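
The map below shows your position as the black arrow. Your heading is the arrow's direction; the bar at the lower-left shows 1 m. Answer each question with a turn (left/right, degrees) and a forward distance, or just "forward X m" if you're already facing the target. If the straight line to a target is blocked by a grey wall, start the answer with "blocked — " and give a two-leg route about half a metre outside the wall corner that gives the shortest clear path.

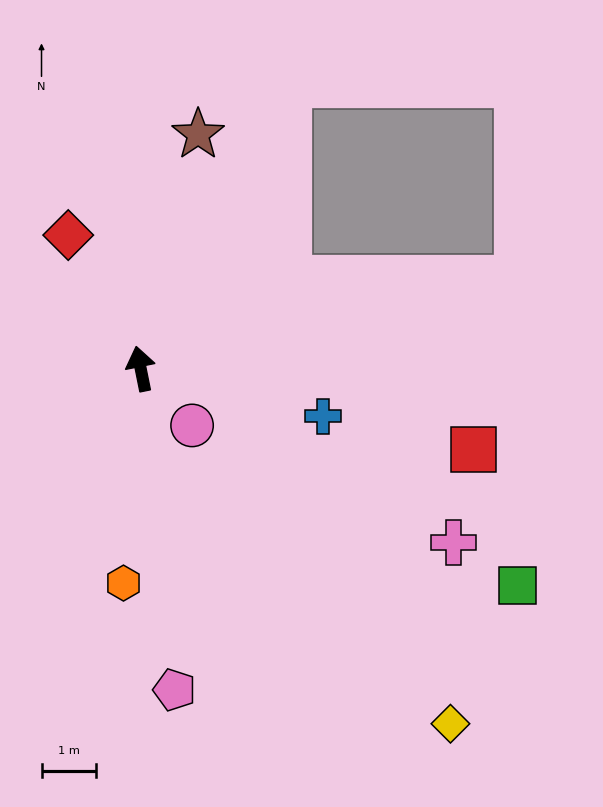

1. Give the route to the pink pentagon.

turn left 175°, forward 6.0 m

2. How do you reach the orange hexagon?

turn left 164°, forward 4.0 m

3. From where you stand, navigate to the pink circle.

turn right 149°, forward 1.4 m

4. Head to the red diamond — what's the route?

turn left 17°, forward 2.8 m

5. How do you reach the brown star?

turn right 25°, forward 4.5 m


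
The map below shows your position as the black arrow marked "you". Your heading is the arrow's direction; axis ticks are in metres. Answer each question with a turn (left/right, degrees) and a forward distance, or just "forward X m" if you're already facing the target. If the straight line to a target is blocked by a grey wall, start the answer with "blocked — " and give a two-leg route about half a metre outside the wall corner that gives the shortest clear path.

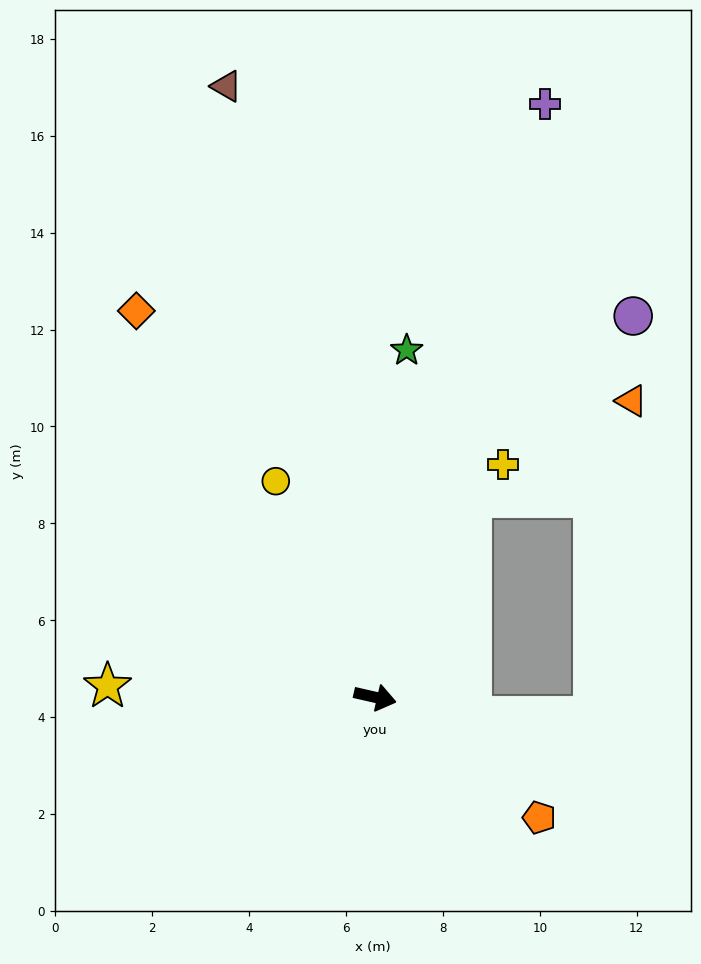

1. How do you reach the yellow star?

turn right 170°, forward 5.5 m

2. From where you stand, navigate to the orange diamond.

turn left 135°, forward 9.4 m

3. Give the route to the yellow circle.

turn left 128°, forward 4.9 m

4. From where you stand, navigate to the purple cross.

turn left 87°, forward 12.7 m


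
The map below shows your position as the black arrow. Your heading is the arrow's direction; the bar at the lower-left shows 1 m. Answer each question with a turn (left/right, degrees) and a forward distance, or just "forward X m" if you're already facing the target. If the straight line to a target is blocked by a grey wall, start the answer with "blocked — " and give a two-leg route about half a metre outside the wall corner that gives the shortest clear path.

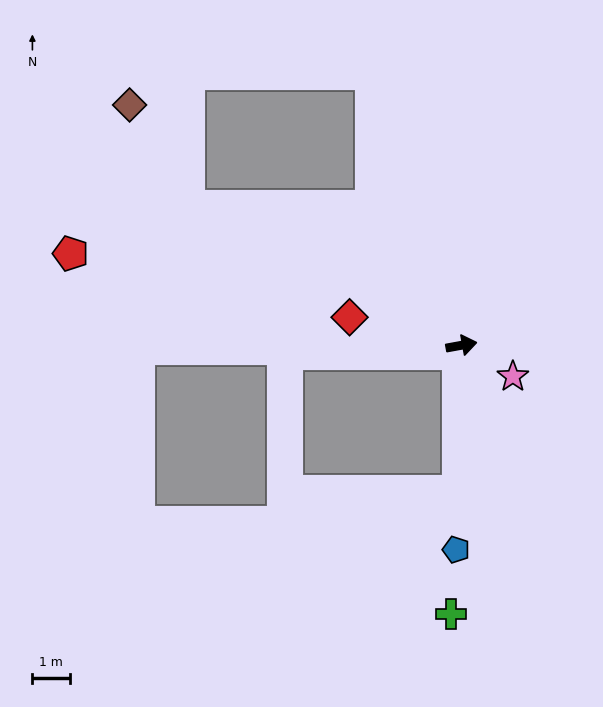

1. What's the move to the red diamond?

turn left 156°, forward 3.1 m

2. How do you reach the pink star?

turn right 42°, forward 1.6 m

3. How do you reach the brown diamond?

blocked — turn left 143°, forward 8.1 m, then turn right 33°, forward 3.1 m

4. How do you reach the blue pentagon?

turn right 102°, forward 5.4 m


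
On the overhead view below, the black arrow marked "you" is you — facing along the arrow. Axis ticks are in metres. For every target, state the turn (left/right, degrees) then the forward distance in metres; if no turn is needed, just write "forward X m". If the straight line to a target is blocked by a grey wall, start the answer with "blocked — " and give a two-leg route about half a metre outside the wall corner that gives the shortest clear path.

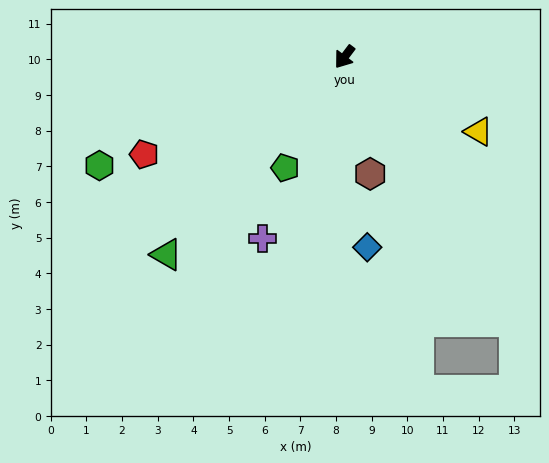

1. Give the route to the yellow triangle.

turn left 98°, forward 4.3 m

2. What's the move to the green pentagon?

turn left 9°, forward 3.5 m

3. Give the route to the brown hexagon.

turn left 49°, forward 3.4 m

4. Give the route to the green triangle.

turn right 5°, forward 7.5 m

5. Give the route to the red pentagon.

turn right 27°, forward 6.2 m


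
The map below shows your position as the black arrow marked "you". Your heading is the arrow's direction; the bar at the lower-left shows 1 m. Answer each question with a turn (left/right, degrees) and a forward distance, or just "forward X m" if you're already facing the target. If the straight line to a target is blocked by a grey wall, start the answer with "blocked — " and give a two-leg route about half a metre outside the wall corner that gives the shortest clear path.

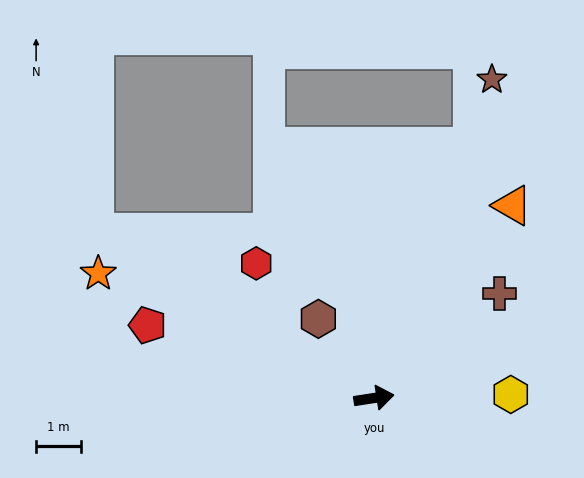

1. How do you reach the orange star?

turn left 147°, forward 6.8 m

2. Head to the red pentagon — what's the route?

turn left 153°, forward 5.3 m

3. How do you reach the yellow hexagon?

turn right 7°, forward 3.1 m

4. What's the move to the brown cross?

turn left 31°, forward 3.7 m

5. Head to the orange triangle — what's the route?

turn left 45°, forward 5.3 m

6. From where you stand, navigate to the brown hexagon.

turn left 116°, forward 2.2 m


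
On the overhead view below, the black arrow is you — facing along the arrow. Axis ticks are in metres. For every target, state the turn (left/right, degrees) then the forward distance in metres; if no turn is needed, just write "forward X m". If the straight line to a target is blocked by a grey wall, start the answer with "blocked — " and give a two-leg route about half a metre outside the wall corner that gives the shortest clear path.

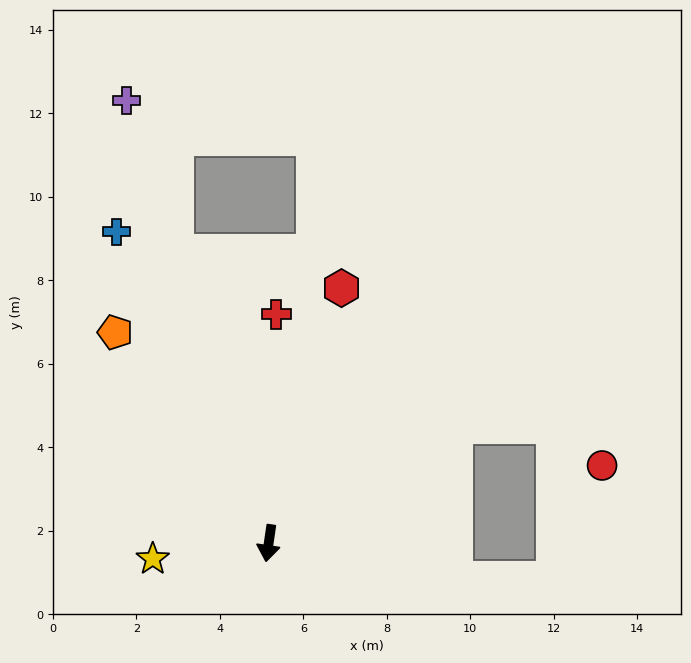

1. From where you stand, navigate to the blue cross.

turn right 146°, forward 8.3 m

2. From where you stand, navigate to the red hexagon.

turn left 172°, forward 6.4 m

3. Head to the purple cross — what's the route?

turn right 154°, forward 11.1 m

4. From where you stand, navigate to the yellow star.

turn right 74°, forward 2.8 m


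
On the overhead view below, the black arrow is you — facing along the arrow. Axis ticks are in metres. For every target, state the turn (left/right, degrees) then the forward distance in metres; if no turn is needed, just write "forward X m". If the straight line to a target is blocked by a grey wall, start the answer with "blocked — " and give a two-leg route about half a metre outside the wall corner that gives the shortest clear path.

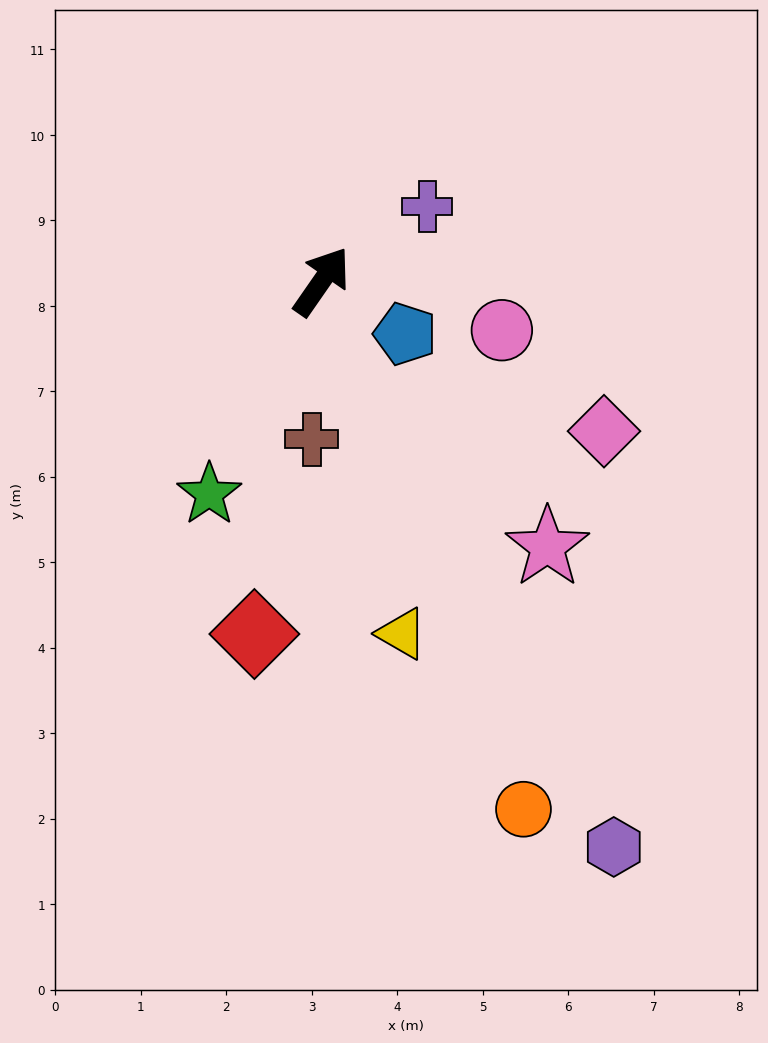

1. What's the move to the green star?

turn right 173°, forward 2.8 m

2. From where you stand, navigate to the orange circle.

turn right 124°, forward 6.6 m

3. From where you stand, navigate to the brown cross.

turn right 149°, forward 1.8 m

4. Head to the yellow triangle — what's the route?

turn right 132°, forward 4.2 m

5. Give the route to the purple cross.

turn right 20°, forward 1.5 m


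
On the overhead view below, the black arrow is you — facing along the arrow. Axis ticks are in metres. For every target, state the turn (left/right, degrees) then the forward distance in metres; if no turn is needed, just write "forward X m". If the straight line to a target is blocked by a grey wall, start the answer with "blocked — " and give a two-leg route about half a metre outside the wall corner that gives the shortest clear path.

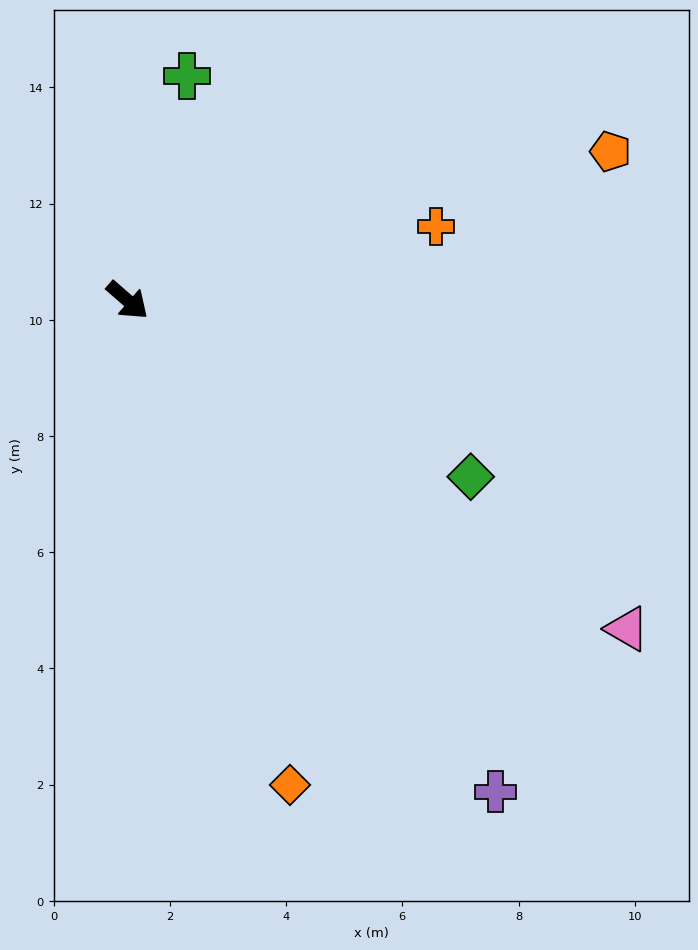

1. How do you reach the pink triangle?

turn left 8°, forward 10.3 m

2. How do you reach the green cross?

turn left 116°, forward 4.0 m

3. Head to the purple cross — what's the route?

turn right 12°, forward 10.6 m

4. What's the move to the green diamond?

turn left 14°, forward 6.6 m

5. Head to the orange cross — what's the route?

turn left 54°, forward 5.5 m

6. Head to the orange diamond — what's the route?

turn right 31°, forward 8.8 m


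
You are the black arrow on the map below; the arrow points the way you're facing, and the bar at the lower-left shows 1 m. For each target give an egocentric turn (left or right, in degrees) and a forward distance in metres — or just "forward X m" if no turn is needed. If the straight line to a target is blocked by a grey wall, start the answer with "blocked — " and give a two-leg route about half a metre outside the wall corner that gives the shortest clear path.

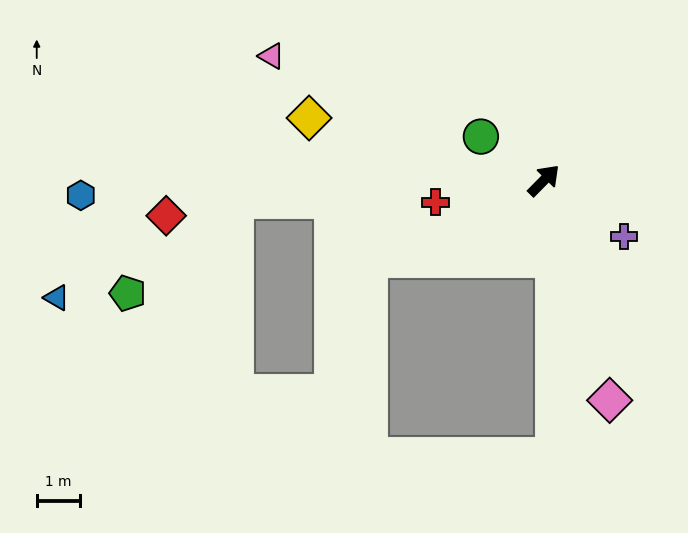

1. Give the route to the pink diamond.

turn right 119°, forward 5.3 m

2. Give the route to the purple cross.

turn right 81°, forward 2.3 m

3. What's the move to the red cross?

turn left 146°, forward 2.6 m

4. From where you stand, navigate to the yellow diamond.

turn left 120°, forward 5.6 m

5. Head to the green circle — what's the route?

turn left 100°, forward 1.8 m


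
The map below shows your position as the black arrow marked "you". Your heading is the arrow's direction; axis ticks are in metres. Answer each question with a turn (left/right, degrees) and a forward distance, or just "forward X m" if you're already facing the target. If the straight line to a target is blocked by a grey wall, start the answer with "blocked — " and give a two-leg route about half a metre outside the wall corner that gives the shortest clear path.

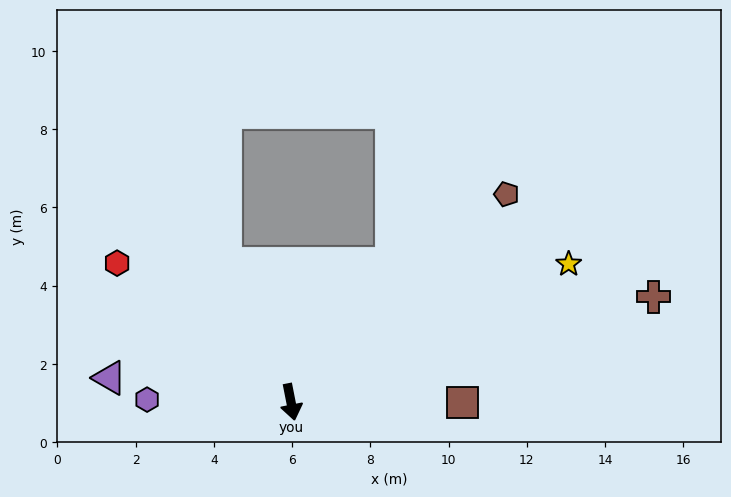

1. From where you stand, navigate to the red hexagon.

turn right 140°, forward 5.7 m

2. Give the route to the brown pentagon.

turn left 123°, forward 7.7 m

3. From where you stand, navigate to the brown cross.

turn left 95°, forward 9.7 m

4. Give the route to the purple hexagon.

turn right 102°, forward 3.7 m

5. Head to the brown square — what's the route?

turn left 79°, forward 4.4 m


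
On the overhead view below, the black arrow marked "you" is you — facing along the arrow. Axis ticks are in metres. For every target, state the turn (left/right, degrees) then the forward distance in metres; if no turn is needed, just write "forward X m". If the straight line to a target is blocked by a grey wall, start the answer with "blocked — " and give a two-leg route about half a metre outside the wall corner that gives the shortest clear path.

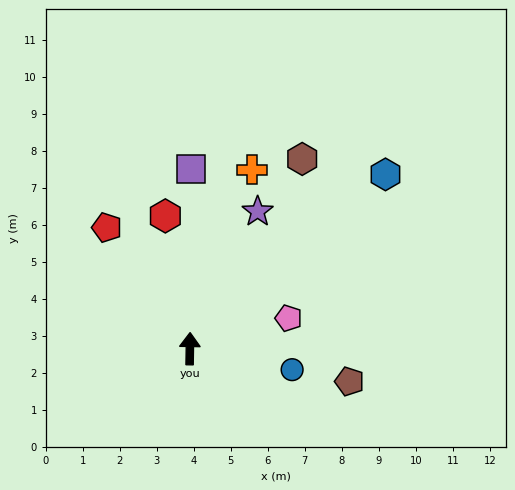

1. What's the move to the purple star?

turn right 25°, forward 4.1 m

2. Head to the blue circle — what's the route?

turn right 101°, forward 2.8 m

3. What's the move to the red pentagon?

turn left 35°, forward 4.0 m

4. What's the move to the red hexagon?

turn left 11°, forward 3.6 m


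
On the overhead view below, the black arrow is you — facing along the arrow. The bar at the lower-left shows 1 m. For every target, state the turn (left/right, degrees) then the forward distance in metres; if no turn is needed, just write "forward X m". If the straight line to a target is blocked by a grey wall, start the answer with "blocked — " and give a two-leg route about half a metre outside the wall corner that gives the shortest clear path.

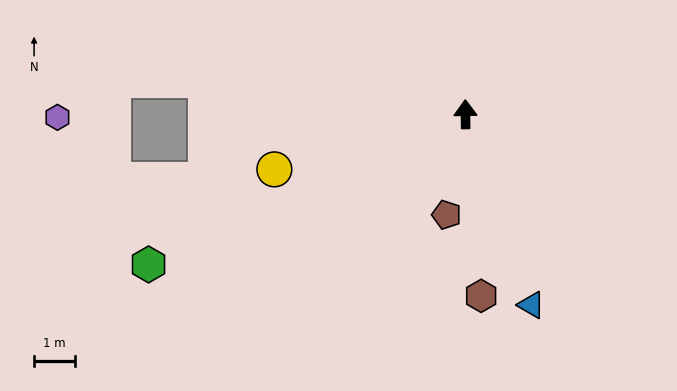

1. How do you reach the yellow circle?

turn left 105°, forward 4.8 m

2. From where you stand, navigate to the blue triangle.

turn right 162°, forward 4.9 m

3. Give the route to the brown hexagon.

turn right 176°, forward 4.4 m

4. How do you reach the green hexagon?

turn left 115°, forward 8.5 m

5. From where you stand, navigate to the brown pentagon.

turn left 169°, forward 2.5 m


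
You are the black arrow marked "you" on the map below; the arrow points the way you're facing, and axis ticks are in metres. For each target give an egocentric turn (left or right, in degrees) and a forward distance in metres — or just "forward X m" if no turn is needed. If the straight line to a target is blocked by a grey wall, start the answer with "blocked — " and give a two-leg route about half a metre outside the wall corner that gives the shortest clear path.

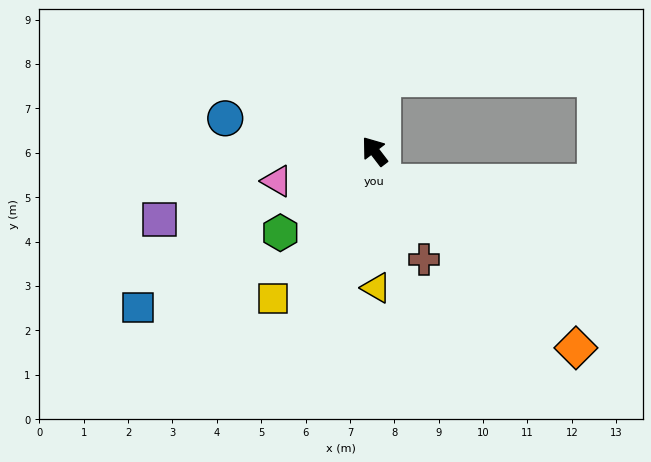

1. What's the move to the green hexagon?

turn left 93°, forward 2.8 m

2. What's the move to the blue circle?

turn left 40°, forward 3.4 m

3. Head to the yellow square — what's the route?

turn left 108°, forward 4.0 m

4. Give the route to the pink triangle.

turn left 70°, forward 2.3 m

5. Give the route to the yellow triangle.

turn left 143°, forward 3.1 m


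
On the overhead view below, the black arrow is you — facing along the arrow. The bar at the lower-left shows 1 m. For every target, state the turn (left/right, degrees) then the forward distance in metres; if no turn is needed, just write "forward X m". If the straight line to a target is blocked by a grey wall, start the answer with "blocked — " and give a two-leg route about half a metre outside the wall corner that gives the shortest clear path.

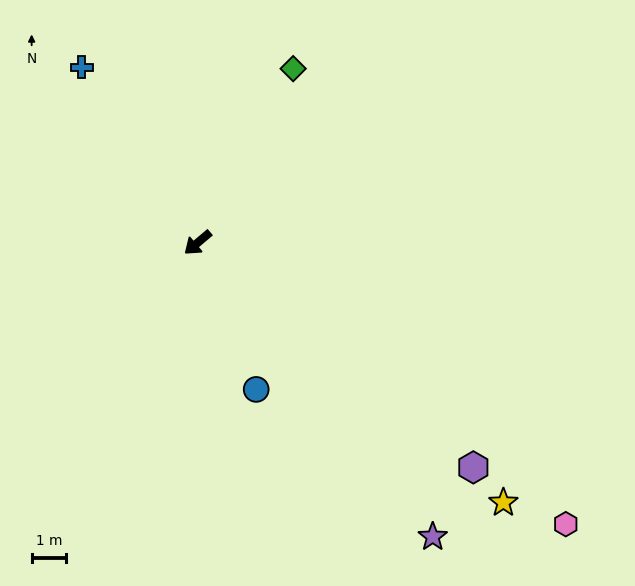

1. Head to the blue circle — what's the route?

turn left 72°, forward 4.6 m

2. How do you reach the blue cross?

turn right 97°, forward 6.1 m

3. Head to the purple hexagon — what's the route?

turn left 101°, forward 10.3 m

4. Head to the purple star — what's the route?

turn left 88°, forward 10.9 m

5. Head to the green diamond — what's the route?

turn right 159°, forward 5.8 m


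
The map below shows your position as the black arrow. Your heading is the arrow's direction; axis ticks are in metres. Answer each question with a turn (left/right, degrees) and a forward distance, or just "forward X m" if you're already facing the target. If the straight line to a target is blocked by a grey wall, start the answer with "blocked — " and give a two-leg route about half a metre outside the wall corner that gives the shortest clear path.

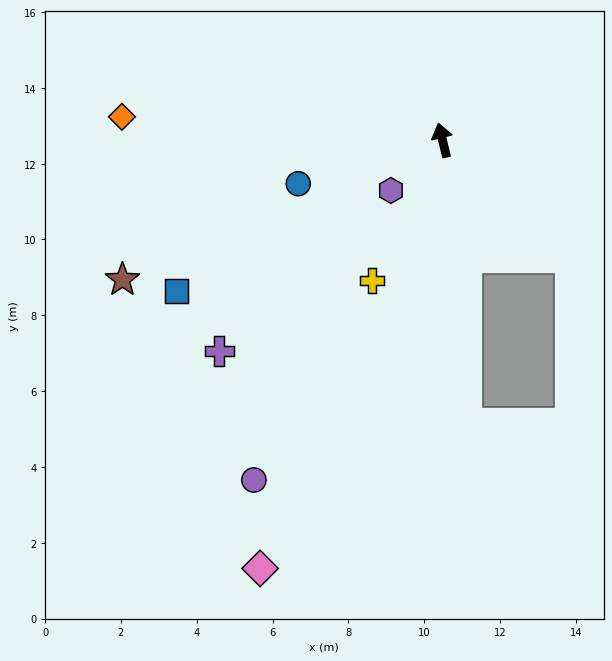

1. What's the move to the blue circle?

turn left 93°, forward 4.0 m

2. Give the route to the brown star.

turn left 100°, forward 9.2 m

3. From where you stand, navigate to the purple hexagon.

turn left 121°, forward 1.9 m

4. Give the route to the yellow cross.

turn left 140°, forward 4.1 m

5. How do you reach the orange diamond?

turn left 72°, forward 8.5 m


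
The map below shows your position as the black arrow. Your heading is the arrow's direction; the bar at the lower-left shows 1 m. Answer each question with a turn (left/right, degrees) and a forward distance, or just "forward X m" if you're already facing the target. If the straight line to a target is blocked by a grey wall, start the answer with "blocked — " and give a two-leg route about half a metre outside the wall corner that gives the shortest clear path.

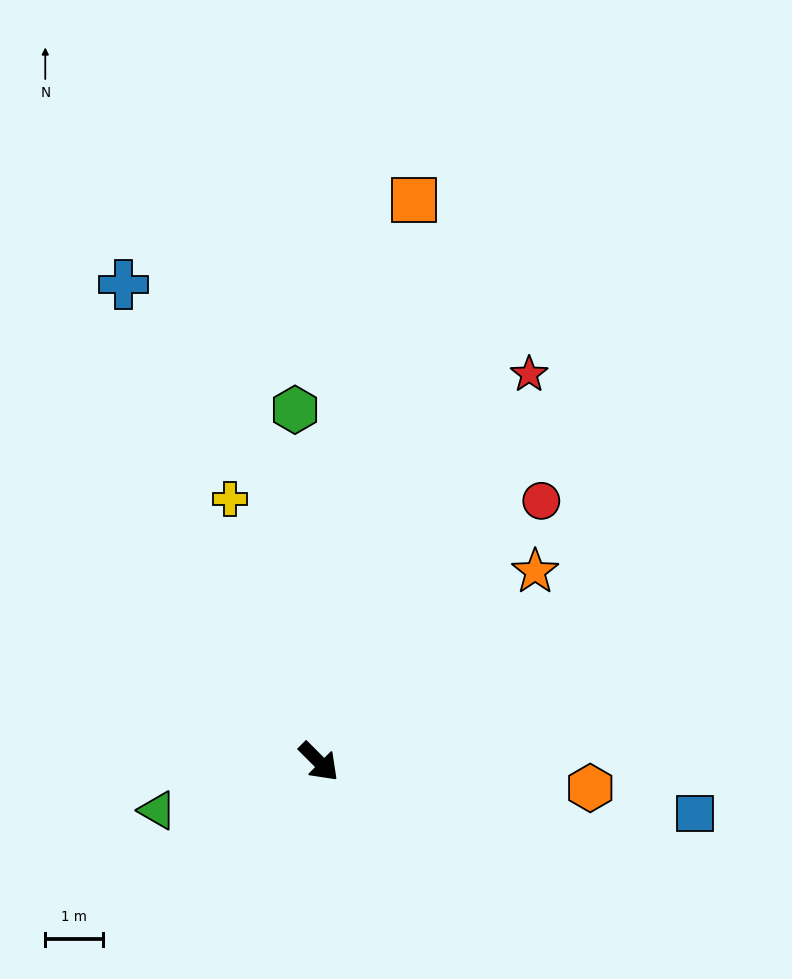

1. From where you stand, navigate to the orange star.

turn left 86°, forward 5.0 m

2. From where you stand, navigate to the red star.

turn left 107°, forward 7.7 m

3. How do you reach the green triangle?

turn right 118°, forward 2.9 m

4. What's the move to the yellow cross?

turn left 154°, forward 4.8 m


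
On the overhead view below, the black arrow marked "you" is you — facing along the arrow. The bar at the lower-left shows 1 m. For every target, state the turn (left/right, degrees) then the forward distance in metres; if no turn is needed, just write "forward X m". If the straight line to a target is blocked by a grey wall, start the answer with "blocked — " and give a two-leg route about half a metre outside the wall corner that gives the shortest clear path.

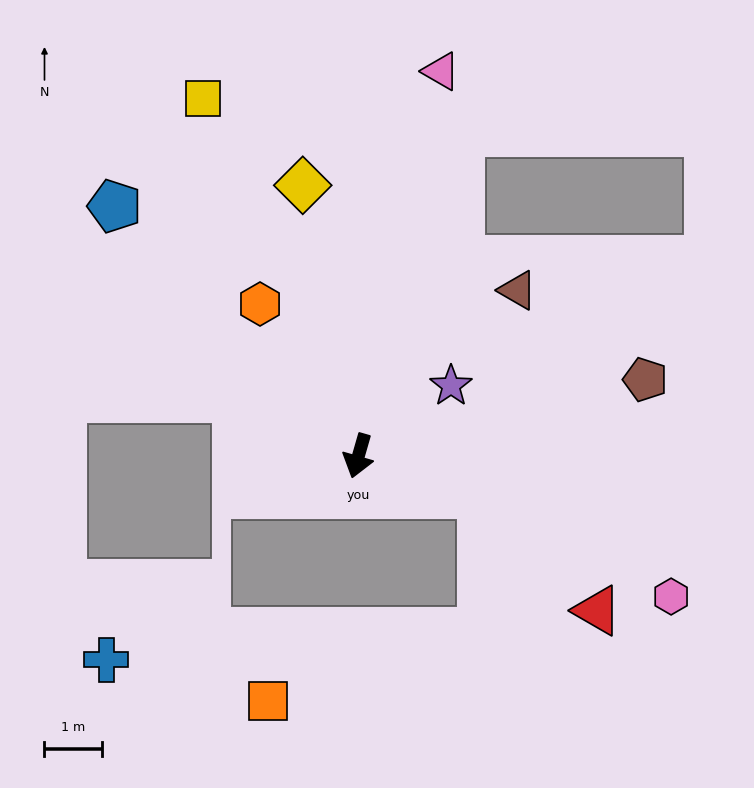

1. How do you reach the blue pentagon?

turn right 120°, forward 6.1 m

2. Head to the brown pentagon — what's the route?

turn left 121°, forward 5.2 m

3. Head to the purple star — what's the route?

turn left 143°, forward 2.0 m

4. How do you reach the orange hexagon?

turn right 131°, forward 3.2 m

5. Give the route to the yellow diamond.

turn right 152°, forward 4.8 m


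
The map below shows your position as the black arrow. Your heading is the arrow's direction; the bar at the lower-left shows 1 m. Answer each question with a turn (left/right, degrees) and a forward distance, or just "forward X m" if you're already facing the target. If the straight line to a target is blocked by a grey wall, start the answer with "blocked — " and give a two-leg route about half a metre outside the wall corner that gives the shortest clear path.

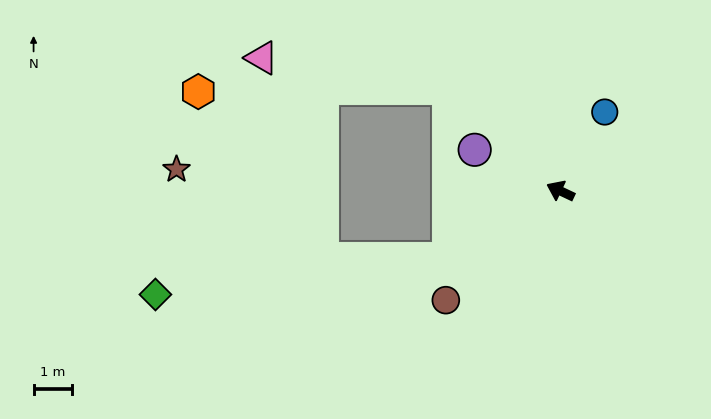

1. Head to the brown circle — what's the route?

turn left 69°, forward 4.1 m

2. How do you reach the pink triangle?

blocked — turn right 17°, forward 4.0 m, then turn left 33°, forward 4.9 m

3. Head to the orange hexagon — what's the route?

blocked — turn right 17°, forward 4.0 m, then turn left 43°, forward 6.5 m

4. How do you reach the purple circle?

forward 2.5 m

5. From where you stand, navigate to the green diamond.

blocked — turn left 56°, forward 3.4 m, then turn right 24°, forward 7.7 m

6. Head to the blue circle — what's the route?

turn right 94°, forward 2.4 m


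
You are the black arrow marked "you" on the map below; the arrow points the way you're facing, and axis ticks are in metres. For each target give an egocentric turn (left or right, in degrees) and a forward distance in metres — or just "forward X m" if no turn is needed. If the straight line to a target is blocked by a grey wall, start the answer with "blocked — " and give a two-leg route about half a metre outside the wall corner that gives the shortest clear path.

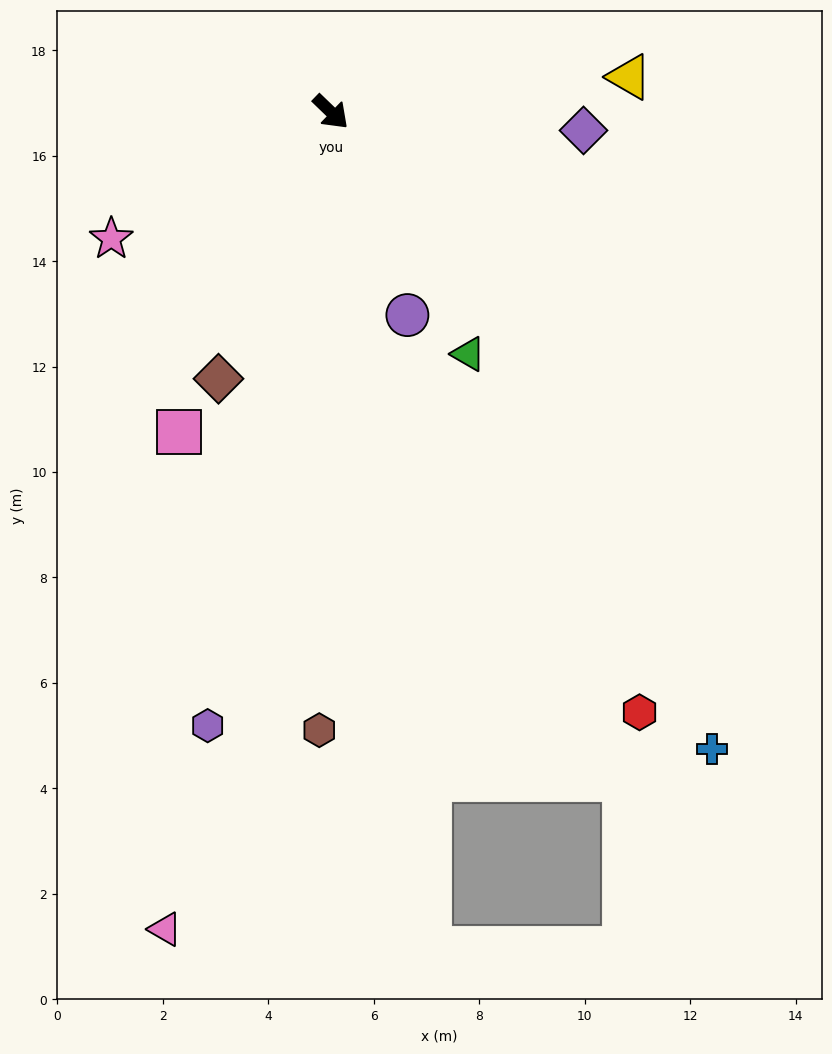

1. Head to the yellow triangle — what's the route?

turn left 51°, forward 5.7 m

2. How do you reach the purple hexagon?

turn right 57°, forward 11.9 m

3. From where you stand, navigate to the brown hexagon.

turn right 47°, forward 11.7 m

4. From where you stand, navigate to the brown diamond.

turn right 69°, forward 5.5 m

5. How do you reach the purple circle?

turn right 25°, forward 4.1 m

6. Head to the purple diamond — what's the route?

turn left 40°, forward 4.8 m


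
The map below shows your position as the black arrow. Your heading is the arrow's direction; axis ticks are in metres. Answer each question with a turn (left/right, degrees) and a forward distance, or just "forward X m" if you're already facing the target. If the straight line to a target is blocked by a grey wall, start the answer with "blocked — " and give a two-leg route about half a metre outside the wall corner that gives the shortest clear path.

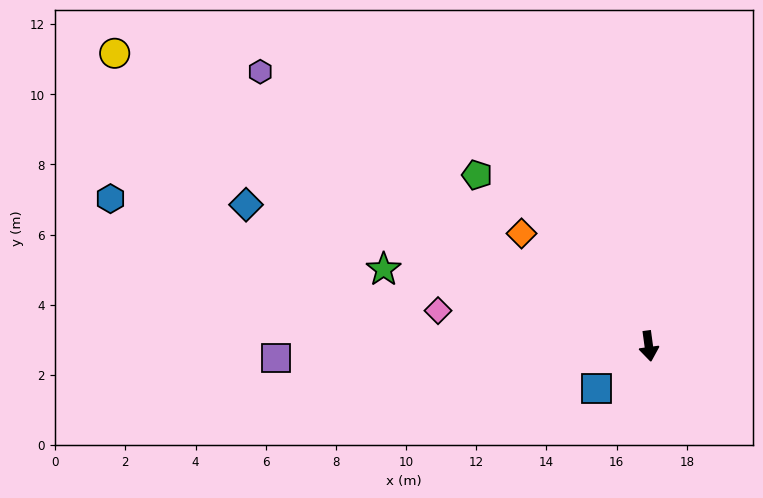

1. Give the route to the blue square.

turn right 59°, forward 1.9 m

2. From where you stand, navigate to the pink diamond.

turn right 107°, forward 6.1 m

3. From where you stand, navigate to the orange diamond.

turn right 139°, forward 4.8 m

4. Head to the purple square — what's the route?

turn right 96°, forward 10.6 m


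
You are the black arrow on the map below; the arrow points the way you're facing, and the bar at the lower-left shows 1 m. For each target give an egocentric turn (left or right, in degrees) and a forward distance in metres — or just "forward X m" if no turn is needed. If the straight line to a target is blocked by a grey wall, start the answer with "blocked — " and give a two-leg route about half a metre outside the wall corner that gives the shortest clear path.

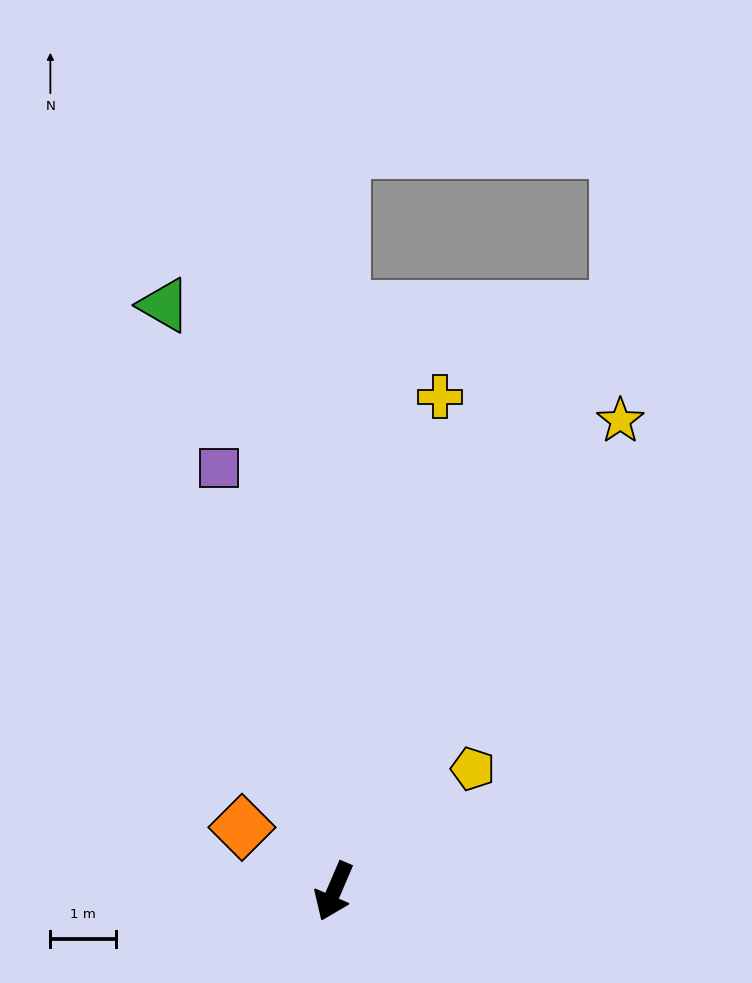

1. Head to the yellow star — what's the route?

turn left 172°, forward 8.3 m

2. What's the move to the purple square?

turn right 142°, forward 6.6 m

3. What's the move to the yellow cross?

turn right 169°, forward 7.6 m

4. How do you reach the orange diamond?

turn right 102°, forward 1.7 m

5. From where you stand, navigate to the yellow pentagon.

turn left 155°, forward 2.8 m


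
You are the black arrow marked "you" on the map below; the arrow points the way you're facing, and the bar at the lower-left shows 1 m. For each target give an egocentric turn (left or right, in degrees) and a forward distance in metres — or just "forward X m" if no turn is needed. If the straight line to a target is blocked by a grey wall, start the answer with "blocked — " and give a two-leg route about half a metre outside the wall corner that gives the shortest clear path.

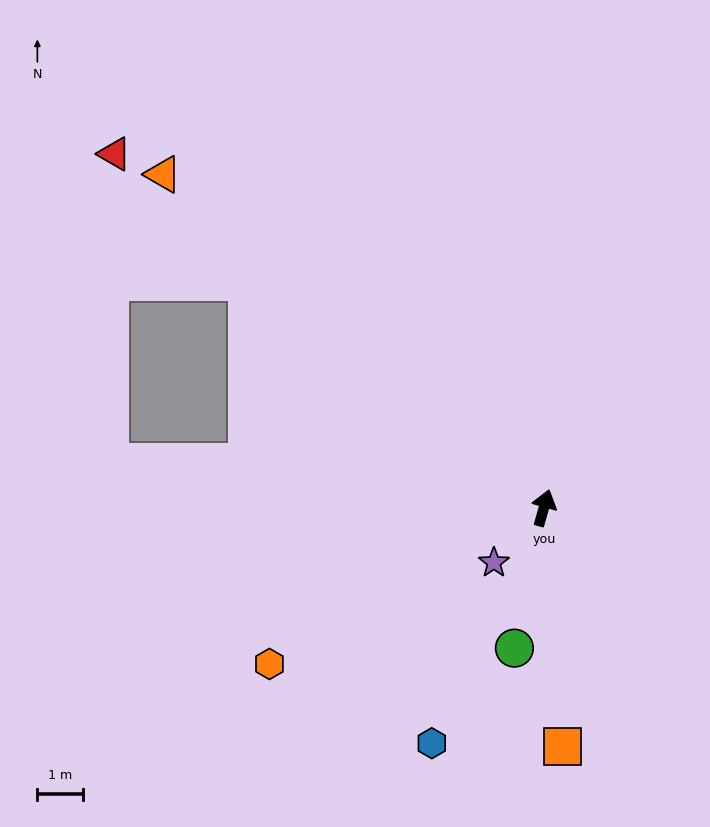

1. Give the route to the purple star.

turn left 154°, forward 1.6 m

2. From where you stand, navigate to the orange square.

turn right 160°, forward 5.3 m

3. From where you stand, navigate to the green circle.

turn right 176°, forward 3.2 m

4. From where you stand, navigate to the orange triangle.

turn left 65°, forward 11.2 m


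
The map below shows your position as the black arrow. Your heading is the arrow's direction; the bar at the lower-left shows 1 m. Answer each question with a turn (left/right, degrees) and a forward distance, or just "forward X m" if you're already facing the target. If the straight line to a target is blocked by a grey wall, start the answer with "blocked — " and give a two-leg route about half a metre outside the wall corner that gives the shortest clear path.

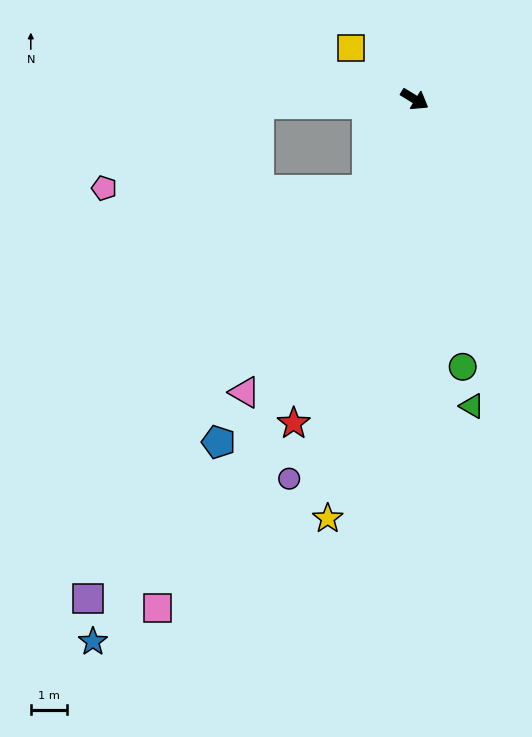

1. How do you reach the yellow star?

turn right 70°, forward 11.9 m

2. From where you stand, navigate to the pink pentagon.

blocked — turn right 147°, forward 4.3 m, then turn left 27°, forward 4.9 m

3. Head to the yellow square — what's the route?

turn left 173°, forward 2.3 m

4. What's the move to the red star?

turn right 79°, forward 9.6 m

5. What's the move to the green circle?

turn right 48°, forward 7.5 m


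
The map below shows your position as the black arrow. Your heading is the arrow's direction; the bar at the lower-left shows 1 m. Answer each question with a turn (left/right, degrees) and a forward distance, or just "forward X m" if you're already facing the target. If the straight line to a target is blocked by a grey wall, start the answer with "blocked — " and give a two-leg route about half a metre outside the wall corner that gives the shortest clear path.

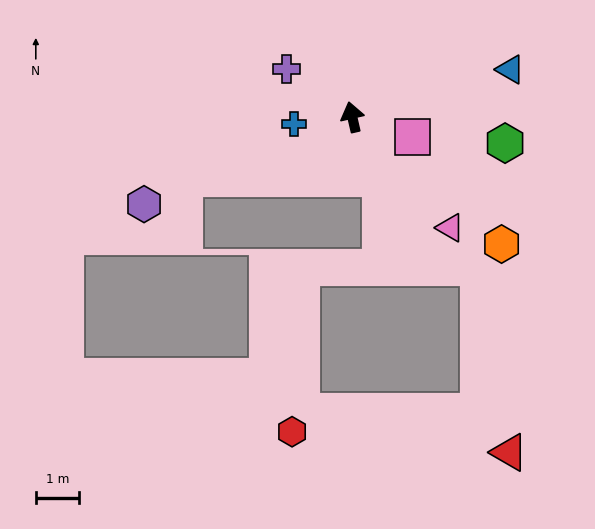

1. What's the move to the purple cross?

turn left 41°, forward 1.9 m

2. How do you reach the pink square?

turn right 121°, forward 1.5 m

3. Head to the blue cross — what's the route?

turn left 84°, forward 1.4 m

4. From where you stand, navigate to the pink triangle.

turn right 151°, forward 3.4 m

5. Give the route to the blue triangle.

turn right 86°, forward 3.8 m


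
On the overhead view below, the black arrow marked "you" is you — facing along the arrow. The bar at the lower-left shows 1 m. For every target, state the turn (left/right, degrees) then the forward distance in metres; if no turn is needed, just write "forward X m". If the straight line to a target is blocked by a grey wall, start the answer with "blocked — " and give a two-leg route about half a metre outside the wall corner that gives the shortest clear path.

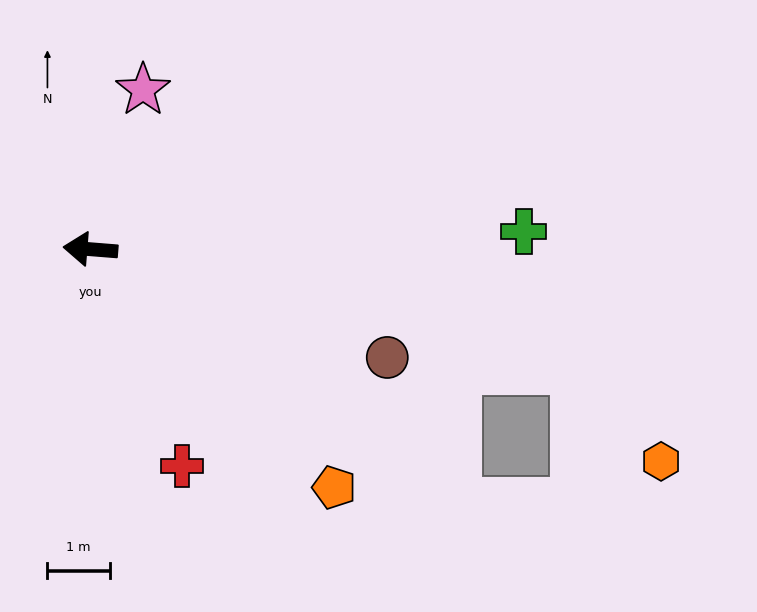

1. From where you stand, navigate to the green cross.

turn right 173°, forward 7.0 m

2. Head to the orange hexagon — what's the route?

blocked — turn left 171°, forward 8.1 m, then turn right 34°, forward 2.0 m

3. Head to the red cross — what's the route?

turn left 117°, forward 3.8 m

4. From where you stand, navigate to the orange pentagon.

turn left 140°, forward 5.5 m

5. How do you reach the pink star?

turn right 104°, forward 2.7 m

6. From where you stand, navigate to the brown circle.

turn left 165°, forward 5.1 m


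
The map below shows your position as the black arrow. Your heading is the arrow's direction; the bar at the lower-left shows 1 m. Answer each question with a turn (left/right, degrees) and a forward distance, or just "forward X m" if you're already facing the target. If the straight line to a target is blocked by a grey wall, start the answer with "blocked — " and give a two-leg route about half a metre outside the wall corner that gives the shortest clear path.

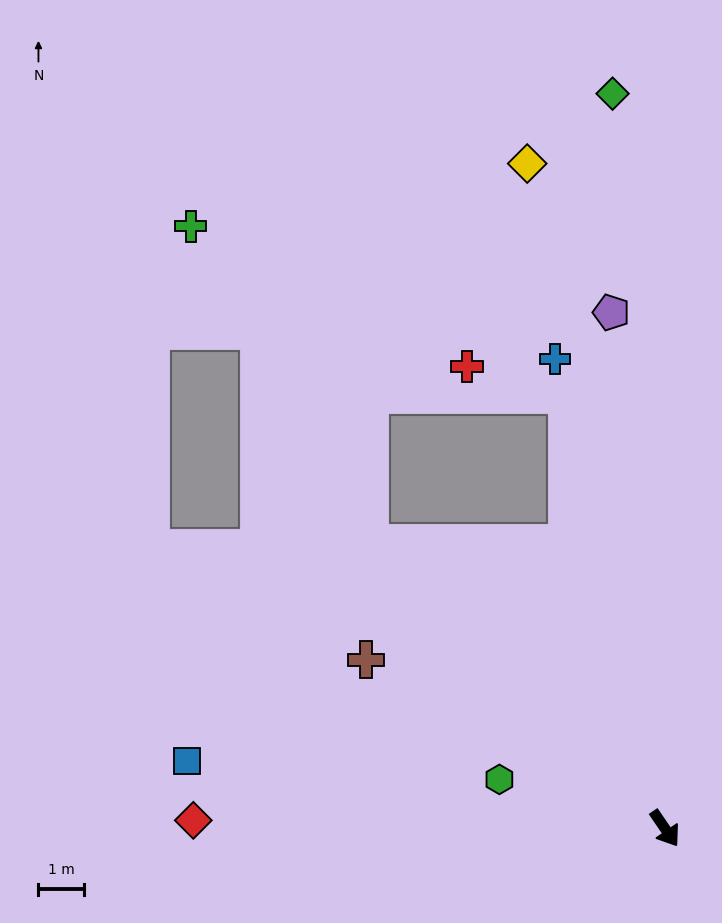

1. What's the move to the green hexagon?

turn right 141°, forward 3.8 m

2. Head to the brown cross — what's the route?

turn right 154°, forward 7.5 m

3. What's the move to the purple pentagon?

turn left 152°, forward 11.4 m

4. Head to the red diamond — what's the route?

turn right 125°, forward 10.3 m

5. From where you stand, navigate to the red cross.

blocked — turn left 158°, forward 9.7 m, then turn left 62°, forward 2.3 m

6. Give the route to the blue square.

turn right 132°, forward 10.6 m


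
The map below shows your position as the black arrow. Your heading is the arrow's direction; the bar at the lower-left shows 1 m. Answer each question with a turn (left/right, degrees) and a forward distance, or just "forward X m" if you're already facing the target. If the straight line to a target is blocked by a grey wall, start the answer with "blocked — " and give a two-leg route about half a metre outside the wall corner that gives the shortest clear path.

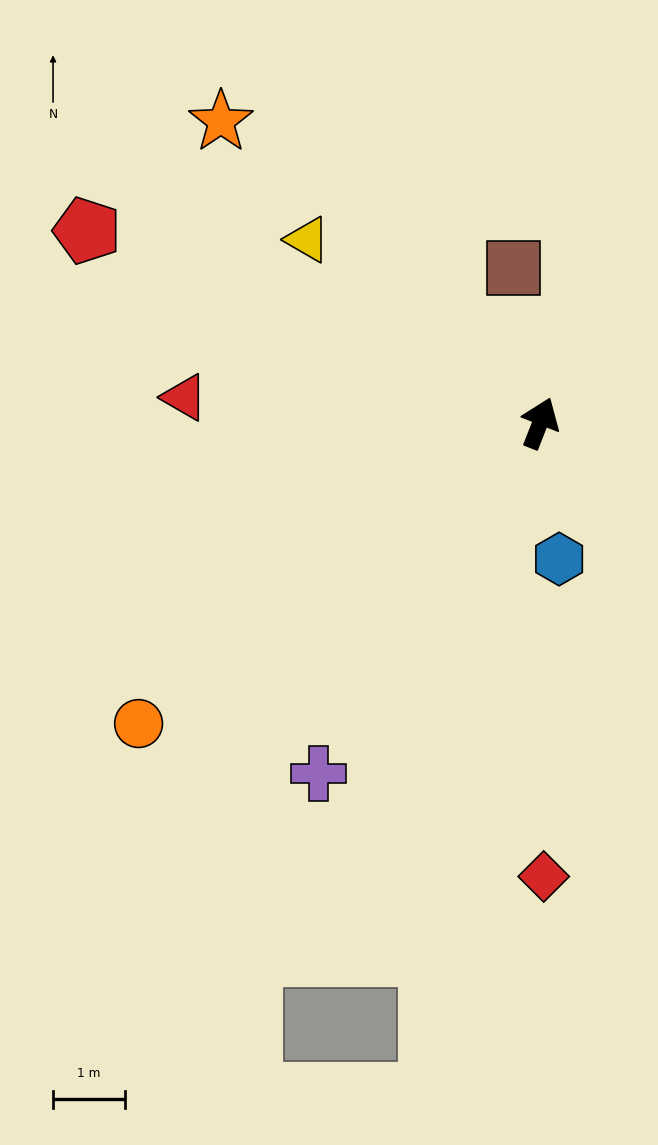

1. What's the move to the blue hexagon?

turn right 151°, forward 1.9 m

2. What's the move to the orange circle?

turn left 148°, forward 6.9 m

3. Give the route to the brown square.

turn left 31°, forward 2.2 m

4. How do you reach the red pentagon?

turn left 88°, forward 6.8 m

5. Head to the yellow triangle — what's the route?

turn left 73°, forward 4.1 m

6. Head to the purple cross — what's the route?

turn left 169°, forward 5.7 m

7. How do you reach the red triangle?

turn left 107°, forward 4.9 m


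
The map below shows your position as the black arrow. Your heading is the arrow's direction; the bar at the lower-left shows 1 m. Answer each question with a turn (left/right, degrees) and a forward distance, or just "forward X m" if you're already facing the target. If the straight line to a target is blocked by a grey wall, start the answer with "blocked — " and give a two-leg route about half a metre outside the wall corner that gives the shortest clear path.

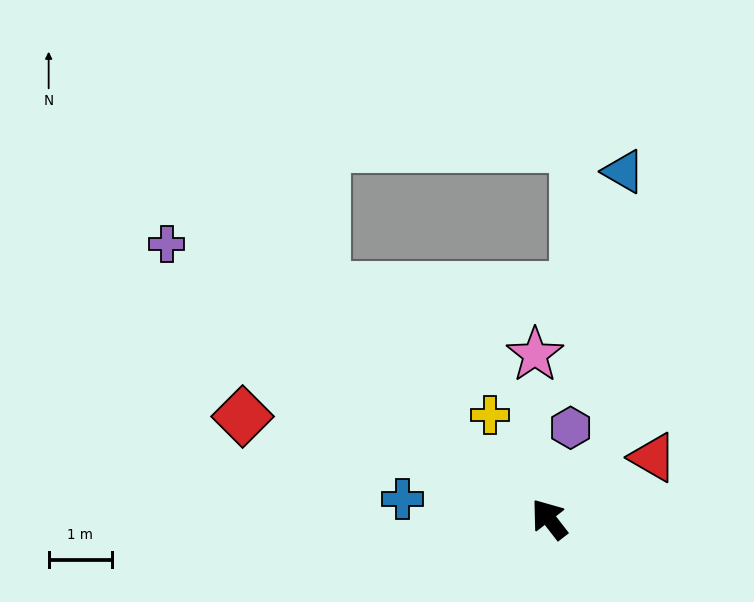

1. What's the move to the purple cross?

turn left 16°, forward 7.5 m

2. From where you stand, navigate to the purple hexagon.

turn right 51°, forward 1.5 m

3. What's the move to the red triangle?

turn right 97°, forward 1.9 m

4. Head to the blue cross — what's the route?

turn left 44°, forward 2.3 m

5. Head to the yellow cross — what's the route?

turn right 8°, forward 1.9 m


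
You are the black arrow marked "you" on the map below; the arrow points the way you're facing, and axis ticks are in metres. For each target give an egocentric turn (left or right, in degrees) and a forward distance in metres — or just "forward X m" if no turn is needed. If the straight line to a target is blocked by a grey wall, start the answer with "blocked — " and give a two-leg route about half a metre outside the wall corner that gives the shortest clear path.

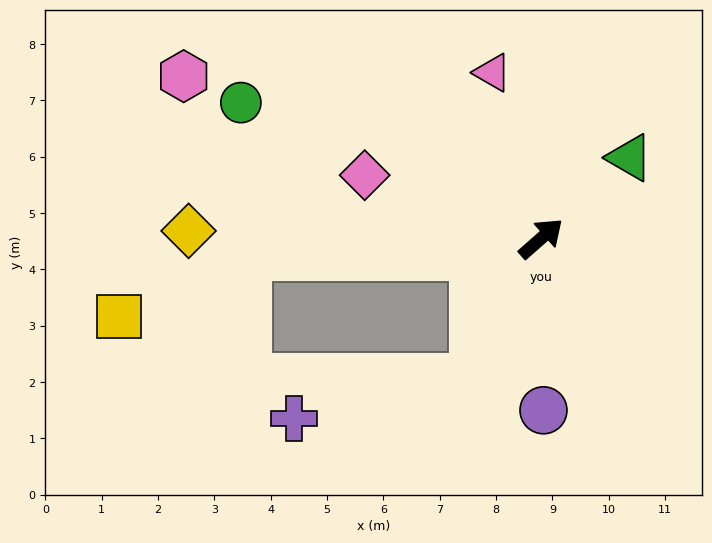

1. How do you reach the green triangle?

forward 2.1 m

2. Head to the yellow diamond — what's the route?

turn left 137°, forward 6.3 m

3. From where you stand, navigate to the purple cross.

blocked — turn right 158°, forward 2.7 m, then turn right 50°, forward 3.3 m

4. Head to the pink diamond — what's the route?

turn left 119°, forward 3.3 m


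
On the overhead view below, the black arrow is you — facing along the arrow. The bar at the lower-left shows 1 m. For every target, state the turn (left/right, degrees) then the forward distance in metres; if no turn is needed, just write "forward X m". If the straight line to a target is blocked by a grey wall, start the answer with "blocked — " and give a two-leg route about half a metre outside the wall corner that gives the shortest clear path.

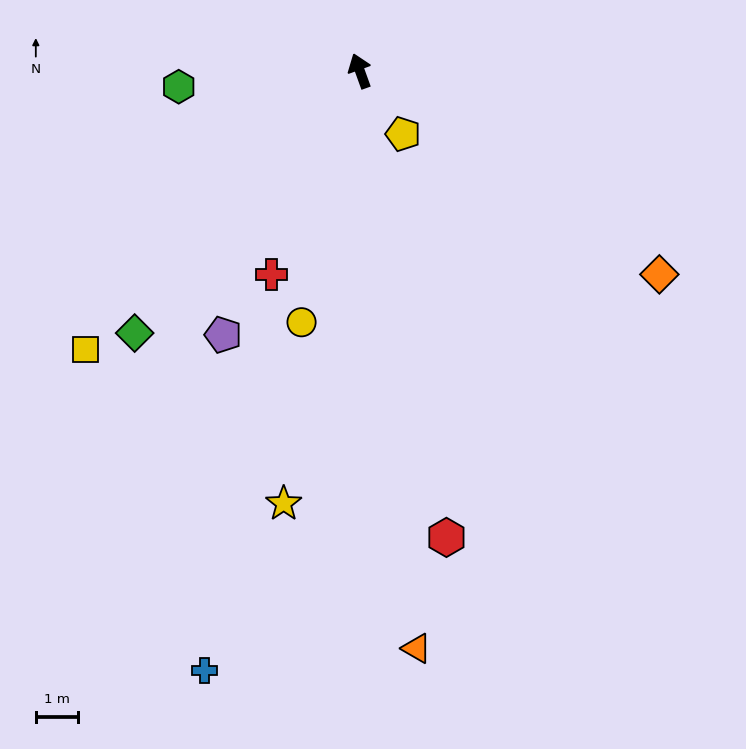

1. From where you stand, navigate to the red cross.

turn left 137°, forward 5.3 m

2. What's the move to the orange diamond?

turn right 144°, forward 8.7 m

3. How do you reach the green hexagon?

turn left 75°, forward 4.4 m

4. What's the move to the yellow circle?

turn left 147°, forward 6.2 m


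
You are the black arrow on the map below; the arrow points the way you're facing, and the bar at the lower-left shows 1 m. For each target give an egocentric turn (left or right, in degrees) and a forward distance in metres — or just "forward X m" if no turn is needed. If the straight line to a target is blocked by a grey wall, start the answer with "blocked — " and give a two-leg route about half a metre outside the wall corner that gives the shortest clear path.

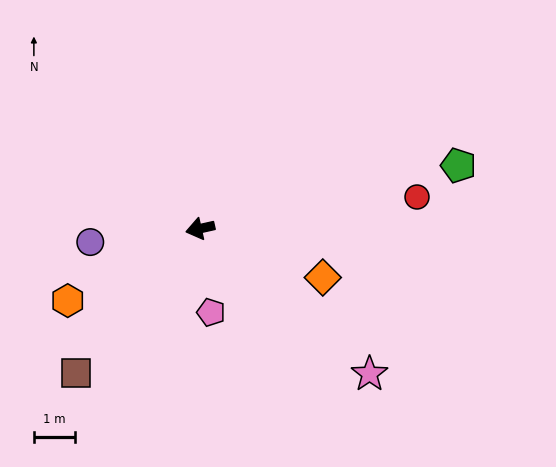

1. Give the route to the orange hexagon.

turn left 16°, forward 3.7 m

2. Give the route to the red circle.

turn left 176°, forward 5.3 m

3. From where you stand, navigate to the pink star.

turn left 127°, forward 5.4 m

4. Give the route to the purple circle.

turn right 6°, forward 2.7 m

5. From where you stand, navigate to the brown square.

turn left 37°, forward 4.6 m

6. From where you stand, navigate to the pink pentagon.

turn left 85°, forward 2.1 m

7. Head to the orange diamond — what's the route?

turn left 146°, forward 3.2 m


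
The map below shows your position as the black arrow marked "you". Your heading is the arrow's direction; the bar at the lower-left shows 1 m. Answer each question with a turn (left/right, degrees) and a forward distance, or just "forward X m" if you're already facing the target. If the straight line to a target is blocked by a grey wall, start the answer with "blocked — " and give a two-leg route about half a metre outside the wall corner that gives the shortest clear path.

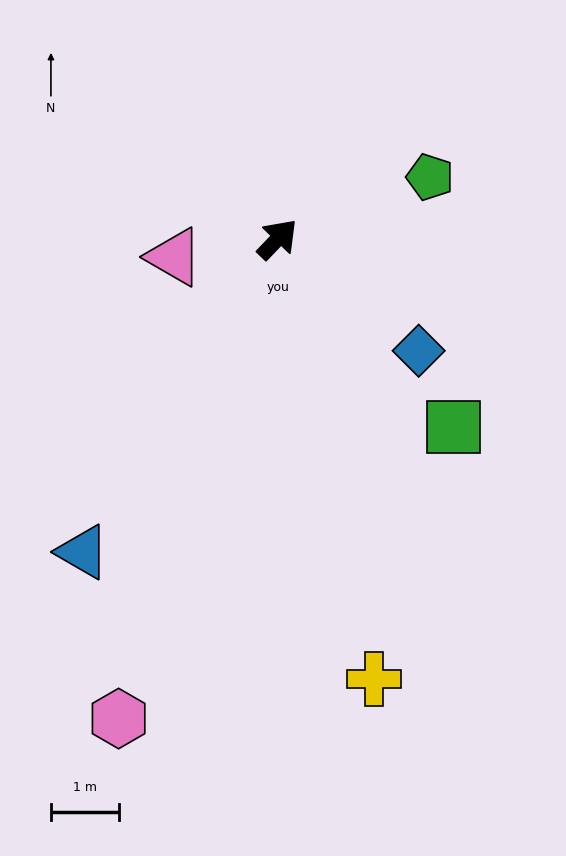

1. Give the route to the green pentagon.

turn right 24°, forward 2.4 m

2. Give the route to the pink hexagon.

turn right 155°, forward 7.4 m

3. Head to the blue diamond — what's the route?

turn right 85°, forward 2.6 m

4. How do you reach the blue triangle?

turn right 168°, forward 5.4 m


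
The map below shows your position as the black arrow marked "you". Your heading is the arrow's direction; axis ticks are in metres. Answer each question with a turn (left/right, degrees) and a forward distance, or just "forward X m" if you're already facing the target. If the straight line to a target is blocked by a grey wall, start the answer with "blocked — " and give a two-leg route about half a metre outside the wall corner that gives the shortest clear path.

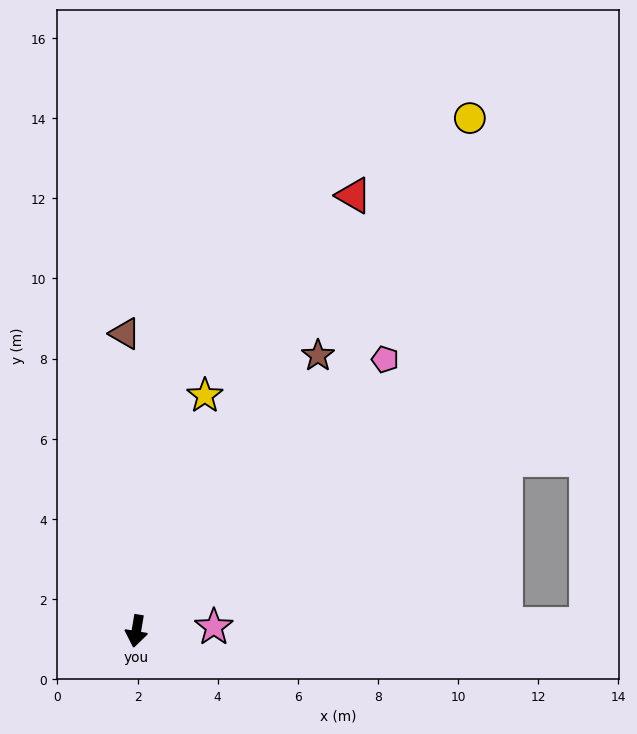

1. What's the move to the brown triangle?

turn right 168°, forward 7.4 m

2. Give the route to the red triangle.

turn left 163°, forward 12.1 m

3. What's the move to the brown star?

turn left 156°, forward 8.2 m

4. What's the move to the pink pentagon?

turn left 147°, forward 9.2 m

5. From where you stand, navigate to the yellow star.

turn left 173°, forward 6.1 m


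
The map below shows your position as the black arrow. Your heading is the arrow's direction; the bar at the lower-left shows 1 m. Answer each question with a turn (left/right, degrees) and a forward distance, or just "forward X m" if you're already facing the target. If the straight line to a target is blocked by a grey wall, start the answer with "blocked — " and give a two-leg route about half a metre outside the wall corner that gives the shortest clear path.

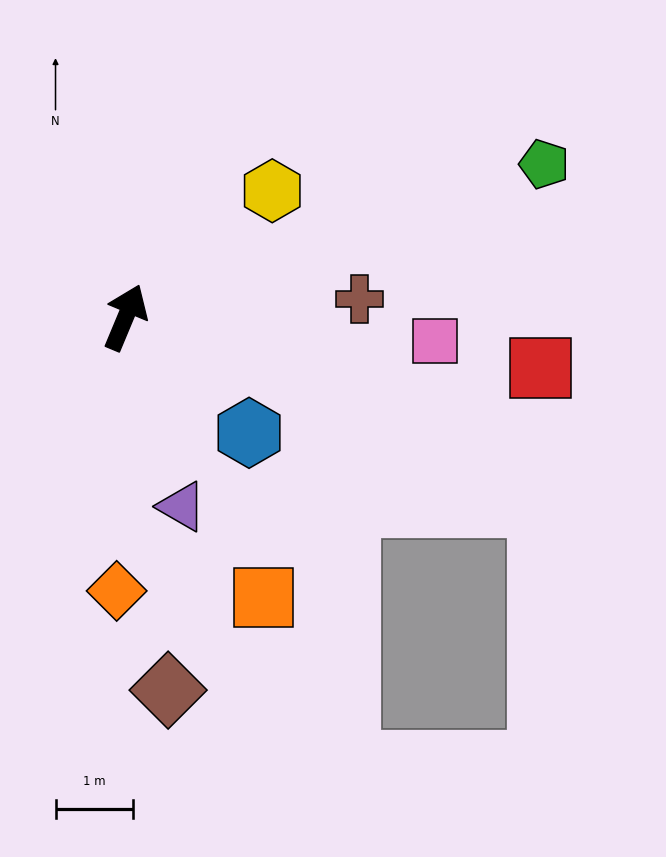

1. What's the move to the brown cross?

turn right 63°, forward 3.0 m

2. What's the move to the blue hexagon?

turn right 110°, forward 2.2 m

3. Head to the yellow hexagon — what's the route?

turn right 27°, forward 2.5 m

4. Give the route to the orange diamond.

turn right 159°, forward 3.6 m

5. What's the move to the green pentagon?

turn right 47°, forward 5.8 m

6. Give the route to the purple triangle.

turn right 141°, forward 2.6 m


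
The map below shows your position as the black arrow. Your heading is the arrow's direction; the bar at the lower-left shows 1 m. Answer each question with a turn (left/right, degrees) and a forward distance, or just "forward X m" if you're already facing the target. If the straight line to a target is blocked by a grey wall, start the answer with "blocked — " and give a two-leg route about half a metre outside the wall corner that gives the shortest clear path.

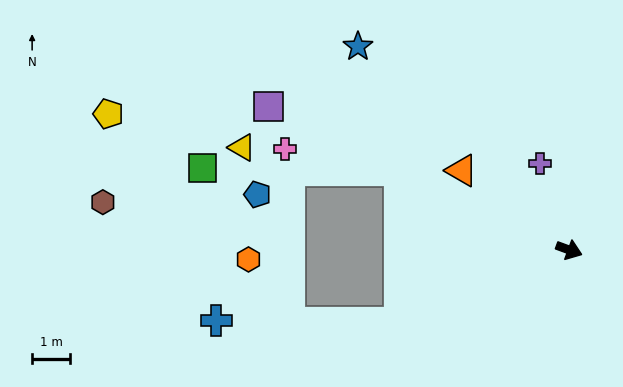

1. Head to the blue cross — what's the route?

blocked — turn right 136°, forward 4.9 m, then turn right 25°, forward 4.9 m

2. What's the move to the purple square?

turn left 175°, forward 8.8 m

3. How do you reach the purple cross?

turn left 129°, forward 2.4 m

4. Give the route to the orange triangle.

turn left 164°, forward 3.5 m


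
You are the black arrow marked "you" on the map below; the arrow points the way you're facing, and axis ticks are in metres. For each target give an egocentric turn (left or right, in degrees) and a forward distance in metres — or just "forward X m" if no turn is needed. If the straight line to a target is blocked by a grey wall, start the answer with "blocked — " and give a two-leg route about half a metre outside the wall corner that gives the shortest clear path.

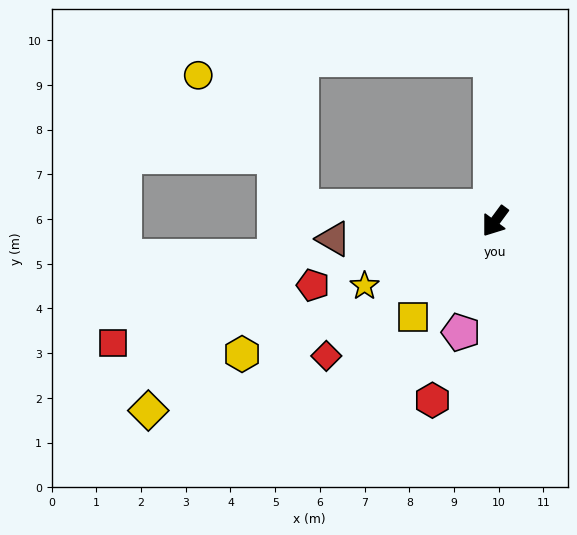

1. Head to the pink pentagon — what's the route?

turn left 19°, forward 2.6 m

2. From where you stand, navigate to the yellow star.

turn right 27°, forward 3.3 m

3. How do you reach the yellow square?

turn right 4°, forward 2.8 m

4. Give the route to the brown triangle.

turn right 47°, forward 3.6 m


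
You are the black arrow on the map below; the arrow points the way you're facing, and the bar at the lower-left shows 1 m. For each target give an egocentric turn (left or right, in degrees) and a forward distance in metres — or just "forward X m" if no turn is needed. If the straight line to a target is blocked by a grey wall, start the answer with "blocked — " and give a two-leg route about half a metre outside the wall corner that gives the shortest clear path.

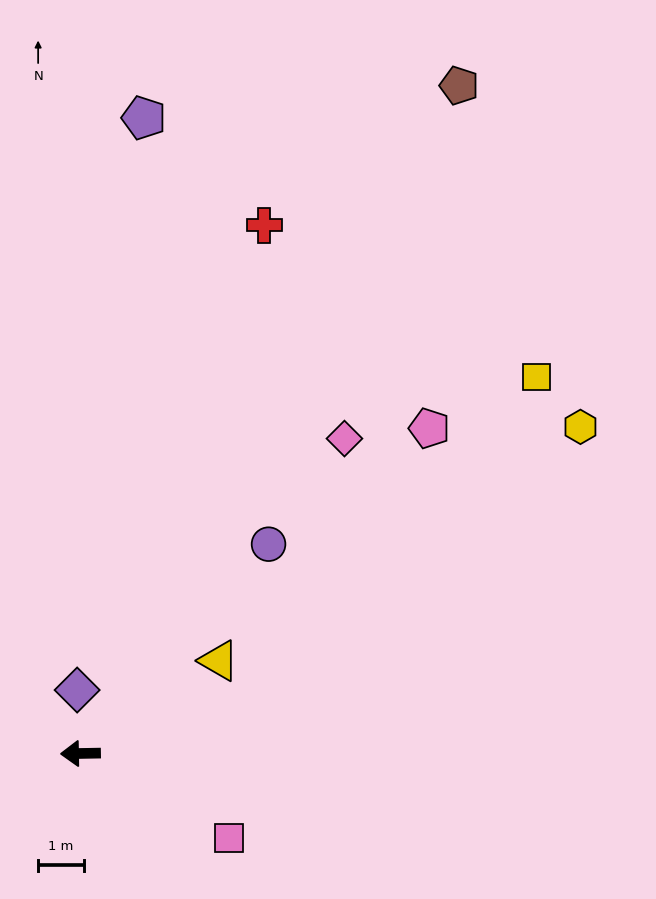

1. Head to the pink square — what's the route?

turn left 149°, forward 3.7 m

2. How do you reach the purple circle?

turn right 133°, forward 6.1 m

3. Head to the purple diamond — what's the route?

turn right 88°, forward 1.4 m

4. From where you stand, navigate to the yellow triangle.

turn right 147°, forward 3.6 m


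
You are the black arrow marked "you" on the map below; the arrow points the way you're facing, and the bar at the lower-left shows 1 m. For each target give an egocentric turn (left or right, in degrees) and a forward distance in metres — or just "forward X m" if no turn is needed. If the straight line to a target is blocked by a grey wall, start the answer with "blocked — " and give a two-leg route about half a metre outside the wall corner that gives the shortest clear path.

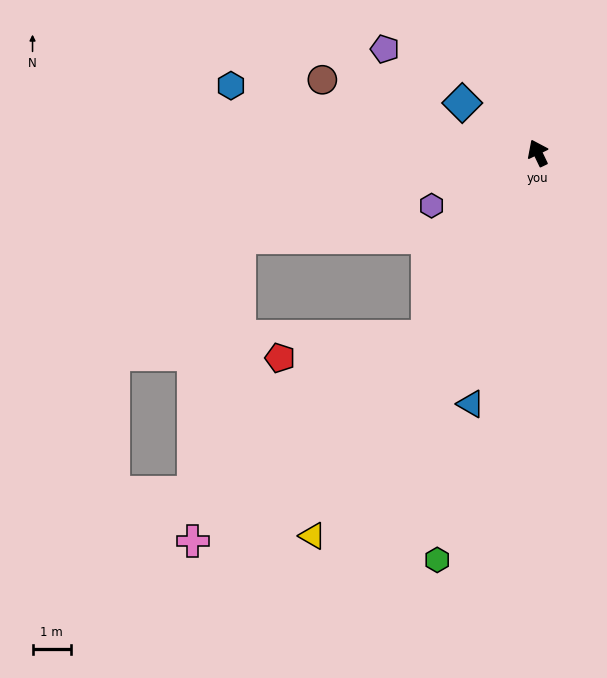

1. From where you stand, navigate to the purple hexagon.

turn left 91°, forward 3.1 m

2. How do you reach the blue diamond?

turn left 31°, forward 2.3 m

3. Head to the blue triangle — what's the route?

turn left 139°, forward 6.7 m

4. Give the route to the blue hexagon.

turn left 52°, forward 8.1 m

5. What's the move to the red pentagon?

blocked — turn left 123°, forward 5.6 m, then turn right 51°, forward 3.9 m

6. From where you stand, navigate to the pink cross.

blocked — turn left 123°, forward 5.6 m, then turn right 18°, forward 8.1 m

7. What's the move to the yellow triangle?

turn left 124°, forward 11.5 m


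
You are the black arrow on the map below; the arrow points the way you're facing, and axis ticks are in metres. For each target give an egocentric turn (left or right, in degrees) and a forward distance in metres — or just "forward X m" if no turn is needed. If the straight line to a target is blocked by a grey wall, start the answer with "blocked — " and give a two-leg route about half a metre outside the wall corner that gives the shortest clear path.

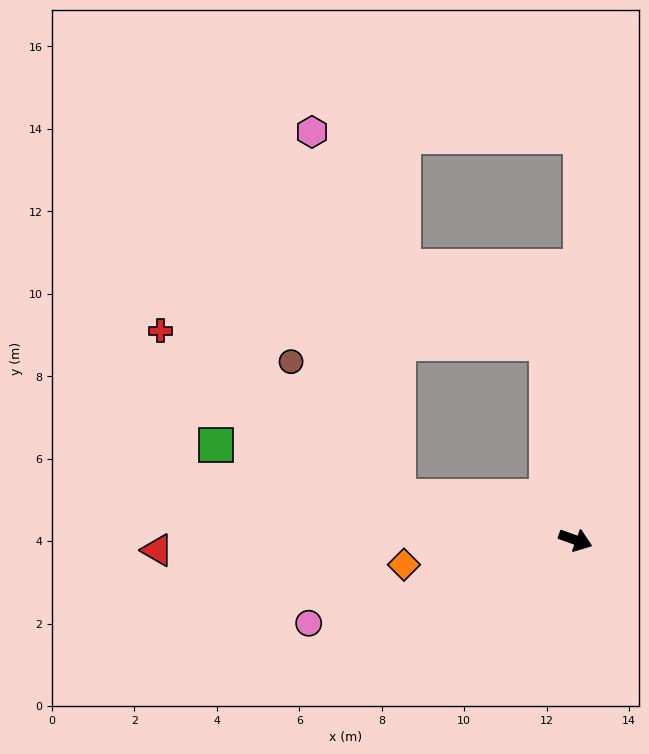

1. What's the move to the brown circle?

blocked — turn right 174°, forward 4.4 m, then turn right 38°, forward 4.2 m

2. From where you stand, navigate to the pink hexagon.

blocked — turn right 174°, forward 4.4 m, then turn right 63°, forward 9.1 m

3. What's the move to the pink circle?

turn right 143°, forward 6.8 m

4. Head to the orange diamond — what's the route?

turn right 152°, forward 4.2 m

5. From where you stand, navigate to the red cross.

blocked — turn right 174°, forward 4.4 m, then turn right 21°, forward 7.0 m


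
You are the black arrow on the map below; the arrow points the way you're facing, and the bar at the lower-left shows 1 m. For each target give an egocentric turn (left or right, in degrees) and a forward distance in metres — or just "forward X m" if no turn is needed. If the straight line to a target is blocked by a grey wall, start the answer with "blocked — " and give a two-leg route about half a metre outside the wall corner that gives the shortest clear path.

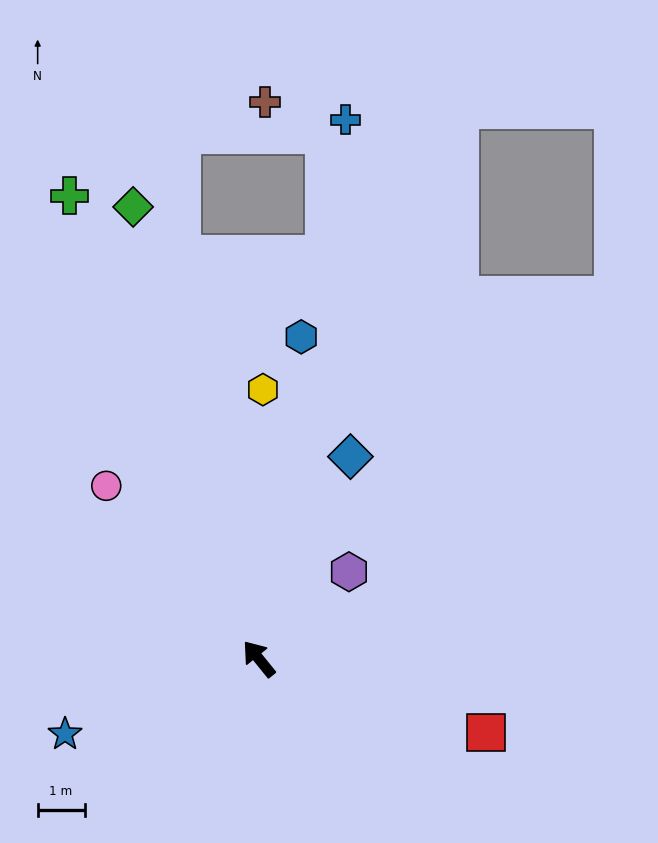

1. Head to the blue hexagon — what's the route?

turn right 47°, forward 6.9 m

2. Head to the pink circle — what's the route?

turn left 2°, forward 4.9 m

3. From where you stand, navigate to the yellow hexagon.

turn right 40°, forward 5.7 m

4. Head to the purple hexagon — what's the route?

turn right 85°, forward 2.7 m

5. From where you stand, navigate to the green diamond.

turn right 23°, forward 10.0 m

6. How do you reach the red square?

turn right 147°, forward 5.1 m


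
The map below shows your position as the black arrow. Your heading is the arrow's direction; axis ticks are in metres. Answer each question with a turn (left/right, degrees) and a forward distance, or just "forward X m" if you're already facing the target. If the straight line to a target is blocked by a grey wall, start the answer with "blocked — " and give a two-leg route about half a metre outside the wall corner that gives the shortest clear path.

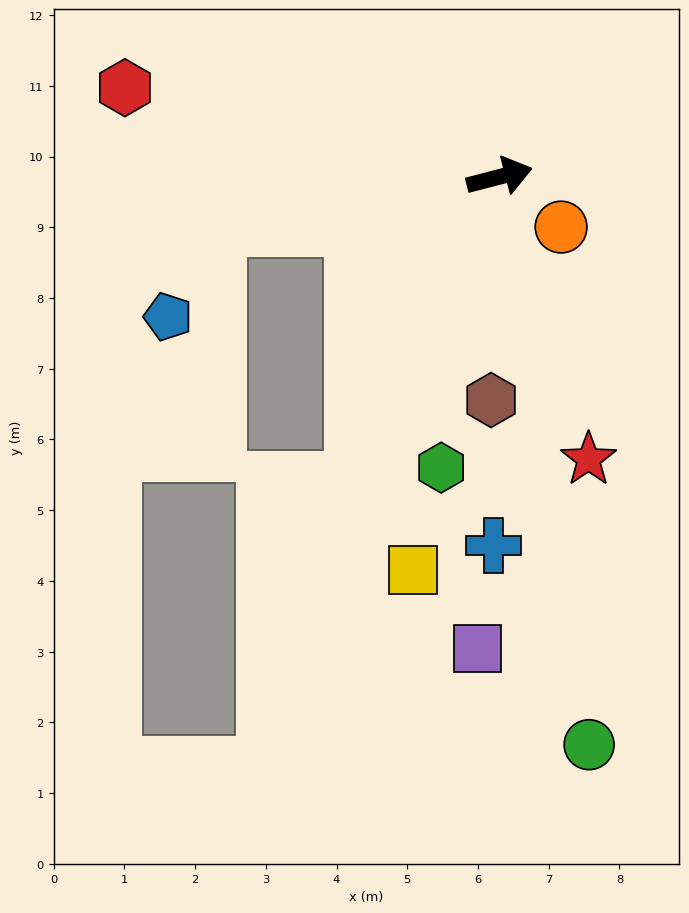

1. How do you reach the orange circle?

turn right 54°, forward 1.1 m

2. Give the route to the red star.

turn right 87°, forward 4.2 m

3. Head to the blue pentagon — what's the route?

blocked — turn left 175°, forward 4.1 m, then turn left 53°, forward 1.5 m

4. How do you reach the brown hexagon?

turn right 107°, forward 3.2 m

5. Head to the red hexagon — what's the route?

turn left 152°, forward 5.4 m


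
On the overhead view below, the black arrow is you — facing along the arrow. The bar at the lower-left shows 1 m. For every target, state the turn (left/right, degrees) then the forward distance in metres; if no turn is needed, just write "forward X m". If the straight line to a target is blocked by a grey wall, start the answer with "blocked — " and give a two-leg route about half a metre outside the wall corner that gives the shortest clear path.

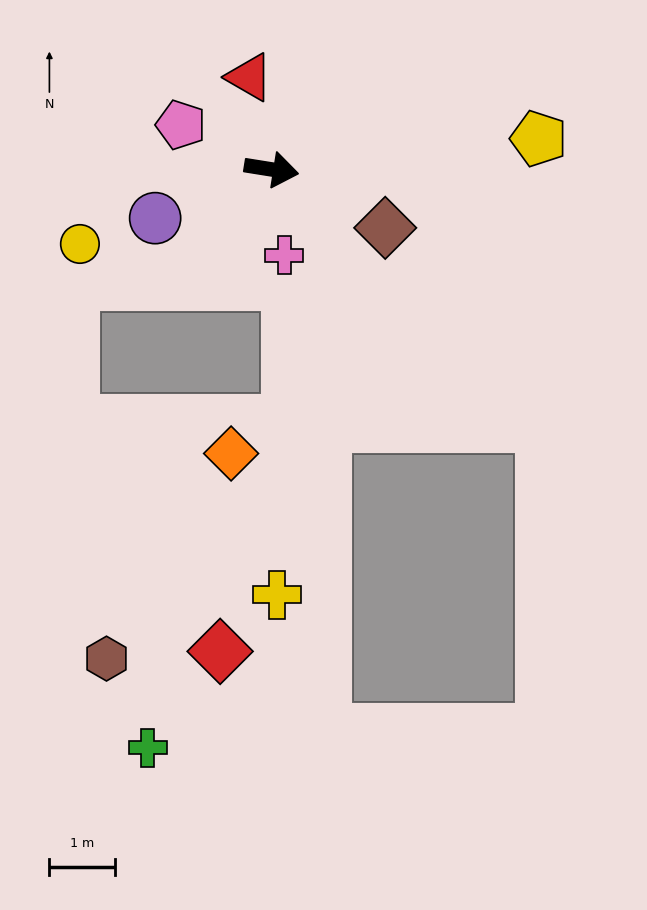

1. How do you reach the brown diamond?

turn right 18°, forward 1.9 m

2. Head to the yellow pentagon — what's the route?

turn left 16°, forward 4.1 m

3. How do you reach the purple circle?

turn right 148°, forward 1.9 m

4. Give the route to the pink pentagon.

turn left 163°, forward 1.5 m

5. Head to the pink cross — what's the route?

turn right 73°, forward 1.3 m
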